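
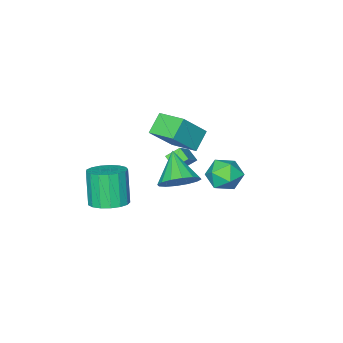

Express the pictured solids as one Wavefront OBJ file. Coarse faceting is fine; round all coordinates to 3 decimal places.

v -1.986 -2.735 -1.641
v -2.672 -2.357 -1.104
v -1.956 -2.022 -2.103
v -2.642 -1.645 -1.565
v -0.798 -2.095 -0.575
v -1.484 -1.718 -0.037
v -0.768 -1.383 -1.036
v -1.454 -1.005 -0.499
v -1.19 -2.002 0.199
v -2.182 -2.314 1.091
v -1.419 -0.359 0.519
v -2.411 -0.671 1.411
v 0.291 -2.109 1.809
v -0.701 -2.421 2.701
v 0.062 -0.466 2.129
v -0.93 -0.778 3.021
v 3.395 3.842 3.016
v 4.17 4.11 3.719
v 2.725 2.558 4.244
v 3.742 4.449 3.839
v 3.221 4.625 3.739
v 2.747 4.592 3.445
v 2.446 4.357 3.036
v 2.4 3.985 2.621
v 2.621 3.574 2.312
v 3.049 3.236 2.192
v 3.57 3.059 2.292
v 4.044 3.093 2.586
v 4.345 3.327 2.996
v 4.391 3.7 3.41
v -2.329 1.591 -1.831
v -1.392 1.071 -1.569
v -3.188 0.689 -0.551
v -2.251 0.169 -0.289
v -2.361 1.247 -0.079
v -1.83 1.804 -0.87
v -2.75 -0.044 -1.25
v -2.219 0.513 -2.041
v -1.652 0.06 -1.21
v -1.411 0.858 -0.486
v -3.169 0.902 -1.634
v -2.928 1.7 -0.91
v 2.956 -2.169 -2.445
v 3.604 -3.033 -2.591
v 3.173 -3.695 -0.581
v 2.524 -2.831 -0.435
v 3.924 -2.667 -2.401
v 3.493 -3.329 -0.391
v 4.022 -2.187 -2.222
v 3.591 -2.849 -0.212
v 3.876 -1.703 -2.094
v 3.445 -2.365 -0.084
v 3.519 -1.325 -2.046
v 3.088 -1.988 -0.036
v 3.033 -1.141 -2.09
v 2.602 -1.804 -0.08
v 2.529 -1.192 -2.215
v 2.098 -1.855 -0.205
v 2.123 -1.467 -2.393
v 1.692 -2.13 -0.382
v 1.908 -1.903 -2.582
v 1.476 -2.565 -0.572
v 1.932 -2.399 -2.741
v 1.501 -3.062 -0.731
v 2.191 -2.843 -2.831
v 1.76 -3.506 -0.821
v 2.626 -3.132 -2.833
v 2.194 -3.795 -0.823
v 3.135 -3.201 -2.747
v 2.704 -3.863 -0.736
f 2 4 1
f 5 2 1
f 1 4 3
f 3 5 1
f 2 8 4
f 6 2 5
f 6 8 2
f 4 8 3
f 7 5 3
f 3 8 7
f 7 6 5
f 8 6 7
f 10 12 9
f 13 10 9
f 9 12 11
f 11 13 9
f 10 16 12
f 14 10 13
f 14 16 10
f 12 16 11
f 15 13 11
f 11 16 15
f 15 14 13
f 16 14 15
f 18 17 20
f 18 20 19
f 20 17 21
f 20 21 19
f 21 17 22
f 21 22 19
f 22 17 23
f 22 23 19
f 23 17 24
f 23 24 19
f 24 17 25
f 24 25 19
f 25 17 26
f 25 26 19
f 26 17 27
f 26 27 19
f 27 17 28
f 27 28 19
f 28 17 29
f 28 29 19
f 29 17 30
f 29 30 19
f 30 17 18
f 30 18 19
f 31 42 36
f 31 36 32
f 31 32 38
f 31 38 41
f 31 41 42
f 32 36 40
f 36 42 35
f 42 41 33
f 41 38 37
f 38 32 39
f 34 40 35
f 34 35 33
f 34 33 37
f 34 37 39
f 34 39 40
f 35 40 36
f 33 35 42
f 37 33 41
f 39 37 38
f 40 39 32
f 44 43 47
f 44 47 45
f 45 47 48
f 45 48 46
f 47 43 49
f 47 49 48
f 48 49 50
f 48 50 46
f 49 43 51
f 49 51 50
f 50 51 52
f 50 52 46
f 51 43 53
f 51 53 52
f 52 53 54
f 52 54 46
f 53 43 55
f 53 55 54
f 54 55 56
f 54 56 46
f 55 43 57
f 55 57 56
f 56 57 58
f 56 58 46
f 57 43 59
f 57 59 58
f 58 59 60
f 58 60 46
f 59 43 61
f 59 61 60
f 60 61 62
f 60 62 46
f 61 43 63
f 61 63 62
f 62 63 64
f 62 64 46
f 63 43 65
f 63 65 64
f 64 65 66
f 64 66 46
f 65 43 67
f 65 67 66
f 66 67 68
f 66 68 46
f 67 43 69
f 67 69 68
f 68 69 70
f 68 70 46
f 69 43 44
f 69 44 70
f 70 44 45
f 70 45 46



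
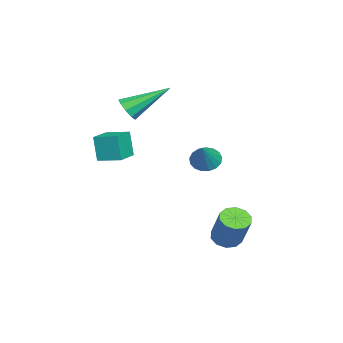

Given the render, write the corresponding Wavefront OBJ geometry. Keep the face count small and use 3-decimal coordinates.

v 2.893 2.127 -1.72
v 3.457 2.183 -2.017
v 4.152 2.608 -0.616
v 3.587 2.553 -0.32
v 3.275 2.534 -2.033
v 3.97 2.959 -0.633
v 2.948 2.73 -1.93
v 3.642 3.155 -0.53
v 2.599 2.695 -1.747
v 3.293 3.12 -0.346
v 2.362 2.444 -1.553
v 3.057 2.869 -0.153
v 2.328 2.072 -1.424
v 3.023 2.497 -0.023
v 2.51 1.721 -1.407
v 3.205 2.146 -0.007
v 2.838 1.525 -1.51
v 3.532 1.95 -0.11
v 3.187 1.56 -1.694
v 3.881 1.985 -0.293
v 3.423 1.811 -1.887
v 4.118 2.236 -0.487
v -1.535 -2.539 2.987
v -1.314 -2.169 2.529
v -2.045 -0.841 4.113
v -1.732 -2.251 2.463
v -2.058 -2.468 2.643
v -2.139 -2.718 2.984
v -1.938 -2.885 3.327
v -1.548 -2.89 3.511
v -1.153 -2.731 3.45
v -0.936 -2.482 3.173
v -0.999 -2.26 2.809
v -1.438 0.698 0.425
v -0.972 0.911 -0.006
v -0.422 0.682 1.515
v -1.095 1.181 0.113
v -1.297 1.342 0.303
v -1.532 1.354 0.522
v -1.745 1.216 0.718
v -1.887 0.96 0.848
v -1.927 0.643 0.88
v -1.855 0.339 0.808
v -1.687 0.117 0.649
v -1.462 0.028 0.438
v -1.232 0.093 0.224
v -1.049 0.296 0.057
v -0.955 0.591 -0.027
v 0.226 -2.909 1.127
v -0.008 -3.102 2.299
v 0.495 -1.907 1.346
v 0.26 -2.1 2.517
v 1.26 -3.22 1.283
v 1.025 -3.413 2.454
v 1.528 -2.218 1.501
v 1.294 -2.411 2.673
f 2 1 5
f 2 5 3
f 3 5 6
f 3 6 4
f 5 1 7
f 5 7 6
f 6 7 8
f 6 8 4
f 7 1 9
f 7 9 8
f 8 9 10
f 8 10 4
f 9 1 11
f 9 11 10
f 10 11 12
f 10 12 4
f 11 1 13
f 11 13 12
f 12 13 14
f 12 14 4
f 13 1 15
f 13 15 14
f 14 15 16
f 14 16 4
f 15 1 17
f 15 17 16
f 16 17 18
f 16 18 4
f 17 1 19
f 17 19 18
f 18 19 20
f 18 20 4
f 19 1 21
f 19 21 20
f 20 21 22
f 20 22 4
f 21 1 2
f 21 2 22
f 22 2 3
f 22 3 4
f 24 23 26
f 24 26 25
f 26 23 27
f 26 27 25
f 27 23 28
f 27 28 25
f 28 23 29
f 28 29 25
f 29 23 30
f 29 30 25
f 30 23 31
f 30 31 25
f 31 23 32
f 31 32 25
f 32 23 33
f 32 33 25
f 33 23 24
f 33 24 25
f 35 34 37
f 35 37 36
f 37 34 38
f 37 38 36
f 38 34 39
f 38 39 36
f 39 34 40
f 39 40 36
f 40 34 41
f 40 41 36
f 41 34 42
f 41 42 36
f 42 34 43
f 42 43 36
f 43 34 44
f 43 44 36
f 44 34 45
f 44 45 36
f 45 34 46
f 45 46 36
f 46 34 47
f 46 47 36
f 47 34 48
f 47 48 36
f 48 34 35
f 48 35 36
f 50 52 49
f 53 50 49
f 49 52 51
f 51 53 49
f 50 56 52
f 54 50 53
f 54 56 50
f 52 56 51
f 55 53 51
f 51 56 55
f 55 54 53
f 56 54 55



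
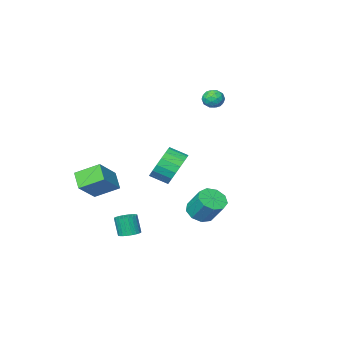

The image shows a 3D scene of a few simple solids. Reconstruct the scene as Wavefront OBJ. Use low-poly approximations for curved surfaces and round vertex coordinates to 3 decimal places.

v 3.077 1.327 -3.425
v 3.617 1.58 -3.36
v 3.642 1.247 -2.27
v 3.103 0.993 -2.335
v 3.476 1.758 -3.302
v 3.501 1.424 -2.212
v 3.274 1.87 -3.263
v 3.299 1.536 -2.173
v 3.043 1.899 -3.249
v 3.068 1.566 -2.159
v 2.816 1.842 -3.261
v 2.841 1.508 -2.171
v 2.629 1.705 -3.299
v 2.654 1.372 -2.209
v 2.511 1.512 -3.355
v 2.536 1.178 -2.266
v 2.479 1.29 -3.423
v 2.504 0.956 -2.333
v 2.538 1.073 -3.49
v 2.563 0.74 -2.4
v 2.679 0.896 -3.548
v 2.704 0.562 -2.458
v 2.881 0.784 -3.587
v 2.906 0.45 -2.497
v 3.112 0.754 -3.601
v 3.137 0.421 -2.511
v 3.339 0.812 -3.589
v 3.364 0.478 -2.499
v 3.526 0.948 -3.551
v 3.551 0.615 -2.461
v 3.644 1.142 -3.494
v 3.669 0.808 -2.405
v 3.676 1.364 -3.427
v 3.701 1.03 -2.337
v 0.232 3.452 -1.744
v 0.7 2.957 -1.307
v 0.576 3.872 -0.138
v 0.108 4.368 -0.576
v 1.013 3.332 -1.567
v 0.889 4.248 -0.399
v 0.961 3.763 -1.911
v 0.837 4.679 -0.742
v 0.568 4.049 -2.177
v 0.444 4.965 -1.008
v 0.017 4.056 -2.24
v -0.107 4.971 -1.071
v -0.433 3.78 -2.071
v -0.557 4.696 -0.903
v -0.572 3.35 -1.75
v -0.695 4.266 -0.581
v -0.335 2.969 -1.426
v -0.458 3.885 -0.257
v 0.168 2.813 -1.251
v 0.044 3.729 -0.082
v -4.165 -0.911 3.972
v -3.823 -0.778 3.433
v -3.297 -1.302 4.427
v -2.955 -1.169 3.888
v -3.177 -0.683 4.262
v -3.713 -0.441 3.981
v -3.407 -1.639 3.879
v -3.943 -1.397 3.598
v -3.354 -1.228 3.376
v -3.212 -0.637 3.613
v -3.908 -1.443 4.247
v -3.766 -0.852 4.484
v -4.07 -0.81 3.662
v -3.05 -1.27 4.198
v -3.181 -0.984 4.417
v -2.979 -0.906 4.101
v -4.006 -0.613 3.984
v -3.805 -0.534 3.668
v -3.425 -0.478 4.155
v -3.315 -1.546 4.192
v -3.114 -1.467 3.876
v -4.141 -1.174 3.759
v -3.939 -1.096 3.443
v -3.695 -1.602 3.705
v -3.593 -0.996 3.312
v -3.083 -1.226 3.58
v -3.349 -1.502 3.575
v -3.664 -1.36 3.409
v -3.51 -0.649 3.451
v -3 -0.879 3.719
v -3.13 -0.593 3.938
v -3.446 -0.451 3.773
v -3.234 -0.913 3.418
v -4.12 -1.201 4.141
v -3.61 -1.431 4.409
v -3.674 -1.629 4.087
v -3.99 -1.487 3.922
v -4.037 -0.854 4.28
v -3.527 -1.084 4.548
v -3.456 -0.72 4.451
v -3.771 -0.578 4.285
v -3.886 -1.167 4.442
v 1.831 -2.076 -0.639
v 3.088 -1.532 0.466
v 2.09 -1.206 -1.361
v 3.347 -0.662 -0.256
v 2.833 -2.958 -1.344
v 4.09 -2.414 -0.239
v 3.092 -2.088 -2.066
v 4.349 -1.544 -0.961
v -0.915 -0.337 -0.4
v -0.285 -0.332 -1.289
v 0.426 -1.038 -0.789
v -0.205 -1.043 0.1
v -0.105 0.035 -1.027
v 0.606 -0.672 -0.527
v -0.086 0.328 -0.641
v 0.625 -0.379 -0.141
v -0.231 0.489 -0.207
v 0.48 -0.217 0.293
v -0.511 0.487 0.189
v 0.2 -0.22 0.689
v -0.872 0.321 0.468
v -0.161 -0.385 0.968
v -1.241 0.026 0.575
v -0.53 -0.681 1.075
v -1.546 -0.342 0.489
v -0.835 -1.048 0.989
v -1.726 -0.708 0.227
v -1.015 -1.415 0.727
v -1.745 -1.001 -0.159
v -1.034 -1.708 0.341
v -1.6 -1.163 -0.593
v -0.889 -1.869 -0.093
v -1.32 -1.16 -0.989
v -0.609 -1.867 -0.489
v -0.959 -0.995 -1.268
v -0.248 -1.701 -0.768
v -0.59 -0.699 -1.375
v 0.121 -1.406 -0.875
f 2 1 5
f 2 5 3
f 3 5 6
f 3 6 4
f 5 1 7
f 5 7 6
f 6 7 8
f 6 8 4
f 7 1 9
f 7 9 8
f 8 9 10
f 8 10 4
f 9 1 11
f 9 11 10
f 10 11 12
f 10 12 4
f 11 1 13
f 11 13 12
f 12 13 14
f 12 14 4
f 13 1 15
f 13 15 14
f 14 15 16
f 14 16 4
f 15 1 17
f 15 17 16
f 16 17 18
f 16 18 4
f 17 1 19
f 17 19 18
f 18 19 20
f 18 20 4
f 19 1 21
f 19 21 20
f 20 21 22
f 20 22 4
f 21 1 23
f 21 23 22
f 22 23 24
f 22 24 4
f 23 1 25
f 23 25 24
f 24 25 26
f 24 26 4
f 25 1 27
f 25 27 26
f 26 27 28
f 26 28 4
f 27 1 29
f 27 29 28
f 28 29 30
f 28 30 4
f 29 1 31
f 29 31 30
f 30 31 32
f 30 32 4
f 31 1 33
f 31 33 32
f 32 33 34
f 32 34 4
f 33 1 2
f 33 2 34
f 34 2 3
f 34 3 4
f 36 35 39
f 36 39 37
f 37 39 40
f 37 40 38
f 39 35 41
f 39 41 40
f 40 41 42
f 40 42 38
f 41 35 43
f 41 43 42
f 42 43 44
f 42 44 38
f 43 35 45
f 43 45 44
f 44 45 46
f 44 46 38
f 45 35 47
f 45 47 46
f 46 47 48
f 46 48 38
f 47 35 49
f 47 49 48
f 48 49 50
f 48 50 38
f 49 35 51
f 49 51 50
f 50 51 52
f 50 52 38
f 51 35 53
f 51 53 52
f 52 53 54
f 52 54 38
f 53 35 36
f 53 36 54
f 54 36 37
f 54 37 38
f 55 92 71
f 92 66 95
f 71 95 60
f 92 95 71
f 55 71 67
f 71 60 72
f 67 72 56
f 71 72 67
f 55 67 76
f 67 56 77
f 76 77 62
f 67 77 76
f 55 76 88
f 76 62 91
f 88 91 65
f 76 91 88
f 55 88 92
f 88 65 96
f 92 96 66
f 88 96 92
f 56 72 83
f 72 60 86
f 83 86 64
f 72 86 83
f 60 95 73
f 95 66 94
f 73 94 59
f 95 94 73
f 66 96 93
f 96 65 89
f 93 89 57
f 96 89 93
f 65 91 90
f 91 62 78
f 90 78 61
f 91 78 90
f 62 77 82
f 77 56 79
f 82 79 63
f 77 79 82
f 58 84 70
f 84 64 85
f 70 85 59
f 84 85 70
f 58 70 68
f 70 59 69
f 68 69 57
f 70 69 68
f 58 68 75
f 68 57 74
f 75 74 61
f 68 74 75
f 58 75 80
f 75 61 81
f 80 81 63
f 75 81 80
f 58 80 84
f 80 63 87
f 84 87 64
f 80 87 84
f 59 85 73
f 85 64 86
f 73 86 60
f 85 86 73
f 57 69 93
f 69 59 94
f 93 94 66
f 69 94 93
f 61 74 90
f 74 57 89
f 90 89 65
f 74 89 90
f 63 81 82
f 81 61 78
f 82 78 62
f 81 78 82
f 64 87 83
f 87 63 79
f 83 79 56
f 87 79 83
f 98 100 97
f 101 98 97
f 97 100 99
f 99 101 97
f 98 104 100
f 102 98 101
f 102 104 98
f 100 104 99
f 103 101 99
f 99 104 103
f 103 102 101
f 104 102 103
f 106 105 109
f 106 109 107
f 107 109 110
f 107 110 108
f 109 105 111
f 109 111 110
f 110 111 112
f 110 112 108
f 111 105 113
f 111 113 112
f 112 113 114
f 112 114 108
f 113 105 115
f 113 115 114
f 114 115 116
f 114 116 108
f 115 105 117
f 115 117 116
f 116 117 118
f 116 118 108
f 117 105 119
f 117 119 118
f 118 119 120
f 118 120 108
f 119 105 121
f 119 121 120
f 120 121 122
f 120 122 108
f 121 105 123
f 121 123 122
f 122 123 124
f 122 124 108
f 123 105 125
f 123 125 124
f 124 125 126
f 124 126 108
f 125 105 127
f 125 127 126
f 126 127 128
f 126 128 108
f 127 105 129
f 127 129 128
f 128 129 130
f 128 130 108
f 129 105 131
f 129 131 130
f 130 131 132
f 130 132 108
f 131 105 133
f 131 133 132
f 132 133 134
f 132 134 108
f 133 105 106
f 133 106 134
f 134 106 107
f 134 107 108



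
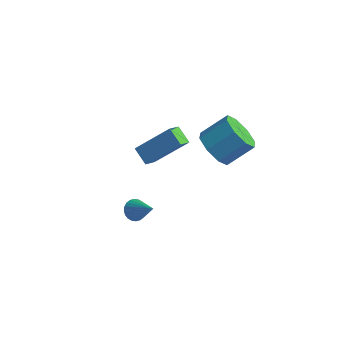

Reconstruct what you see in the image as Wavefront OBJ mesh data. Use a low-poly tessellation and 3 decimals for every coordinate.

v 0.44 -2.454 -3.642
v 0.843 -2.187 -3.98
v 1.6 -2.806 -2.538
v 0.771 -2.012 -3.849
v 0.649 -1.904 -3.687
v 0.495 -1.88 -3.517
v 0.332 -1.944 -3.367
v 0.186 -2.085 -3.259
v 0.079 -2.283 -3.209
v 0.027 -2.506 -3.225
v 0.037 -2.722 -3.304
v 0.109 -2.897 -3.436
v 0.231 -3.004 -3.598
v 0.385 -3.028 -3.768
v 0.548 -2.965 -3.918
v 0.694 -2.824 -4.026
v 0.801 -2.626 -4.076
v 0.854 -2.403 -4.06
v 1.579 3.039 -3.38
v 2.49 2.681 -3.884
v 3.432 3.644 -2.863
v 2.521 4.001 -2.36
v 2.173 3.373 -4.244
v 3.115 4.336 -3.223
v 1.508 3.869 -4.098
v 2.45 4.832 -3.077
v 0.885 3.879 -3.532
v 1.827 4.841 -2.511
v 0.668 3.396 -2.877
v 1.61 4.359 -1.856
v 0.985 2.704 -2.517
v 1.927 3.667 -1.496
v 1.65 2.208 -2.663
v 2.592 3.171 -1.642
v 2.273 2.199 -3.229
v 3.215 3.161 -2.208
v -1.997 1.724 -3.963
v -0.62 2.69 -2.545
v -1.983 2.568 -4.552
v -0.606 3.534 -3.134
v -1.194 1.346 -4.486
v 0.183 2.312 -3.068
v -1.18 2.19 -5.075
v 0.197 3.156 -3.657
f 2 1 4
f 2 4 3
f 4 1 5
f 4 5 3
f 5 1 6
f 5 6 3
f 6 1 7
f 6 7 3
f 7 1 8
f 7 8 3
f 8 1 9
f 8 9 3
f 9 1 10
f 9 10 3
f 10 1 11
f 10 11 3
f 11 1 12
f 11 12 3
f 12 1 13
f 12 13 3
f 13 1 14
f 13 14 3
f 14 1 15
f 14 15 3
f 15 1 16
f 15 16 3
f 16 1 17
f 16 17 3
f 17 1 18
f 17 18 3
f 18 1 2
f 18 2 3
f 20 19 23
f 20 23 21
f 21 23 24
f 21 24 22
f 23 19 25
f 23 25 24
f 24 25 26
f 24 26 22
f 25 19 27
f 25 27 26
f 26 27 28
f 26 28 22
f 27 19 29
f 27 29 28
f 28 29 30
f 28 30 22
f 29 19 31
f 29 31 30
f 30 31 32
f 30 32 22
f 31 19 33
f 31 33 32
f 32 33 34
f 32 34 22
f 33 19 35
f 33 35 34
f 34 35 36
f 34 36 22
f 35 19 20
f 35 20 36
f 36 20 21
f 36 21 22
f 38 40 37
f 41 38 37
f 37 40 39
f 39 41 37
f 38 44 40
f 42 38 41
f 42 44 38
f 40 44 39
f 43 41 39
f 39 44 43
f 43 42 41
f 44 42 43



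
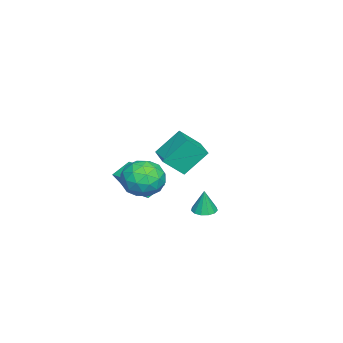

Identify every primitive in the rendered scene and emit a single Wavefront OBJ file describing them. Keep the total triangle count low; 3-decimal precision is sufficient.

v 0.759 -3.914 -0.393
v 1.156 -4.603 0.843
v 2.04 -2.493 -0.013
v 2.437 -3.182 1.224
v 1.583 -4.498 -0.984
v 1.98 -5.187 0.253
v 2.864 -3.077 -0.603
v 3.261 -3.766 0.633
v 3.499 -0.102 -0.632
v 4.126 -0.085 -0.691
v 3.621 -0.078 0.672
v 4.016 0.253 -0.687
v 3.742 0.478 -0.666
v 3.391 0.519 -0.634
v 3.074 0.362 -0.601
v 2.892 0.058 -0.578
v 2.903 -0.296 -0.572
v 3.102 -0.59 -0.586
v 3.428 -0.728 -0.614
v 3.776 -0.668 -0.647
v 4.036 -0.428 -0.676
v -3.332 -2.283 0.413
v -2.784 -3.245 1.44
v -1.985 -1.477 0.45
v -1.437 -2.44 1.476
v -2.663 -3.34 -0.936
v -2.115 -4.303 0.09
v -1.316 -2.535 -0.9
v -0.768 -3.497 0.127
v 2.79 -2.507 0.908
v 3.817 -2.176 0.462
v 3.643 -3.924 1.818
v 4.67 -3.593 1.372
v 4.135 -2.925 2.166
v 3.608 -2.049 1.603
v 3.852 -4.051 0.677
v 3.325 -3.175 0.114
v 4.473 -3.13 0.319
v 4.648 -2.434 1.239
v 2.812 -3.666 1.041
v 2.987 -2.97 1.961
v 3.229 -2.217 0.605
v 4.231 -3.883 1.675
v 3.917 -3.49 2.142
v 4.52 -3.296 1.88
v 3.106 -2.142 1.276
v 3.709 -1.947 1.013
v 3.896 -2.388 2.015
v 3.751 -4.153 1.267
v 4.354 -3.958 1.004
v 2.94 -2.804 0.4
v 3.543 -2.61 0.138
v 3.564 -3.712 0.265
v 4.218 -2.583 0.259
v 4.719 -3.417 0.794
v 4.238 -3.686 0.385
v 3.929 -3.171 0.055
v 4.321 -2.174 0.8
v 4.822 -3.007 1.335
v 4.508 -2.614 1.801
v 4.198 -2.099 1.47
v 4.706 -2.735 0.716
v 2.638 -3.093 0.945
v 3.139 -3.926 1.48
v 3.262 -4.001 0.81
v 2.952 -3.486 0.479
v 2.741 -2.683 1.486
v 3.242 -3.517 2.021
v 3.531 -2.929 2.225
v 3.222 -2.414 1.895
v 2.754 -3.365 1.564
f 2 4 1
f 5 2 1
f 1 4 3
f 3 5 1
f 2 8 4
f 6 2 5
f 6 8 2
f 4 8 3
f 7 5 3
f 3 8 7
f 7 6 5
f 8 6 7
f 10 9 12
f 10 12 11
f 12 9 13
f 12 13 11
f 13 9 14
f 13 14 11
f 14 9 15
f 14 15 11
f 15 9 16
f 15 16 11
f 16 9 17
f 16 17 11
f 17 9 18
f 17 18 11
f 18 9 19
f 18 19 11
f 19 9 20
f 19 20 11
f 20 9 21
f 20 21 11
f 21 9 10
f 21 10 11
f 23 25 22
f 26 23 22
f 22 25 24
f 24 26 22
f 23 29 25
f 27 23 26
f 27 29 23
f 25 29 24
f 28 26 24
f 24 29 28
f 28 27 26
f 29 27 28
f 30 67 46
f 67 41 70
f 46 70 35
f 67 70 46
f 30 46 42
f 46 35 47
f 42 47 31
f 46 47 42
f 30 42 51
f 42 31 52
f 51 52 37
f 42 52 51
f 30 51 63
f 51 37 66
f 63 66 40
f 51 66 63
f 30 63 67
f 63 40 71
f 67 71 41
f 63 71 67
f 31 47 58
f 47 35 61
f 58 61 39
f 47 61 58
f 35 70 48
f 70 41 69
f 48 69 34
f 70 69 48
f 41 71 68
f 71 40 64
f 68 64 32
f 71 64 68
f 40 66 65
f 66 37 53
f 65 53 36
f 66 53 65
f 37 52 57
f 52 31 54
f 57 54 38
f 52 54 57
f 33 59 45
f 59 39 60
f 45 60 34
f 59 60 45
f 33 45 43
f 45 34 44
f 43 44 32
f 45 44 43
f 33 43 50
f 43 32 49
f 50 49 36
f 43 49 50
f 33 50 55
f 50 36 56
f 55 56 38
f 50 56 55
f 33 55 59
f 55 38 62
f 59 62 39
f 55 62 59
f 34 60 48
f 60 39 61
f 48 61 35
f 60 61 48
f 32 44 68
f 44 34 69
f 68 69 41
f 44 69 68
f 36 49 65
f 49 32 64
f 65 64 40
f 49 64 65
f 38 56 57
f 56 36 53
f 57 53 37
f 56 53 57
f 39 62 58
f 62 38 54
f 58 54 31
f 62 54 58



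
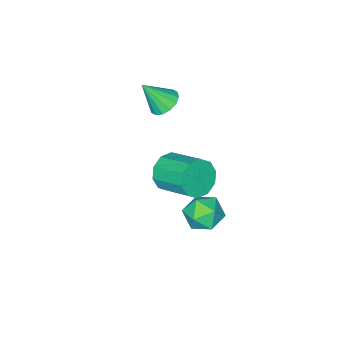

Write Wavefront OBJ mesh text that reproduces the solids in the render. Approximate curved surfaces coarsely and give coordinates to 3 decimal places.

v 0.417 1.234 3.067
v 1.115 0.958 3.712
v 1.081 2.709 4.499
v 0.383 2.986 3.853
v 1.394 1.186 3.217
v 1.36 2.937 4.004
v 1.3 1.432 2.665
v 1.266 3.183 3.452
v 0.869 1.603 2.266
v 0.835 3.354 3.053
v 0.265 1.633 2.173
v 0.231 3.384 2.96
v -0.281 1.511 2.421
v -0.315 3.262 3.208
v -0.56 1.283 2.916
v -0.594 3.034 3.703
v -0.466 1.037 3.468
v -0.5 2.788 4.255
v -0.035 0.866 3.867
v -0.069 2.617 4.654
v 0.569 0.836 3.96
v 0.535 2.587 4.747
v -1.802 1.828 -1.144
v -0.922 1.355 -1.473
v -2.718 0.865 -2.207
v -1.838 0.392 -2.536
v -2.191 0.224 -1.56
v -1.625 0.819 -0.903
v -2.015 1.401 -2.777
v -1.449 1.996 -2.12
v -1.054 1.091 -2.483
v -1.163 0.364 -1.731
v -2.477 1.856 -1.949
v -2.586 1.129 -1.197
v -3.437 -3.136 2.368
v -2.821 -2.587 2.279
v -2.643 -3.804 3.752
v -3.106 -2.394 2.536
v -3.48 -2.399 2.748
v -3.842 -2.602 2.858
v -4.096 -2.948 2.837
v -4.173 -3.345 2.69
v -4.053 -3.685 2.457
v -3.768 -3.878 2.2
v -3.395 -3.872 1.988
v -3.032 -3.669 1.878
v -2.779 -3.323 1.899
v -2.701 -2.927 2.046
f 2 1 5
f 2 5 3
f 3 5 6
f 3 6 4
f 5 1 7
f 5 7 6
f 6 7 8
f 6 8 4
f 7 1 9
f 7 9 8
f 8 9 10
f 8 10 4
f 9 1 11
f 9 11 10
f 10 11 12
f 10 12 4
f 11 1 13
f 11 13 12
f 12 13 14
f 12 14 4
f 13 1 15
f 13 15 14
f 14 15 16
f 14 16 4
f 15 1 17
f 15 17 16
f 16 17 18
f 16 18 4
f 17 1 19
f 17 19 18
f 18 19 20
f 18 20 4
f 19 1 21
f 19 21 20
f 20 21 22
f 20 22 4
f 21 1 2
f 21 2 22
f 22 2 3
f 22 3 4
f 23 34 28
f 23 28 24
f 23 24 30
f 23 30 33
f 23 33 34
f 24 28 32
f 28 34 27
f 34 33 25
f 33 30 29
f 30 24 31
f 26 32 27
f 26 27 25
f 26 25 29
f 26 29 31
f 26 31 32
f 27 32 28
f 25 27 34
f 29 25 33
f 31 29 30
f 32 31 24
f 36 35 38
f 36 38 37
f 38 35 39
f 38 39 37
f 39 35 40
f 39 40 37
f 40 35 41
f 40 41 37
f 41 35 42
f 41 42 37
f 42 35 43
f 42 43 37
f 43 35 44
f 43 44 37
f 44 35 45
f 44 45 37
f 45 35 46
f 45 46 37
f 46 35 47
f 46 47 37
f 47 35 48
f 47 48 37
f 48 35 36
f 48 36 37



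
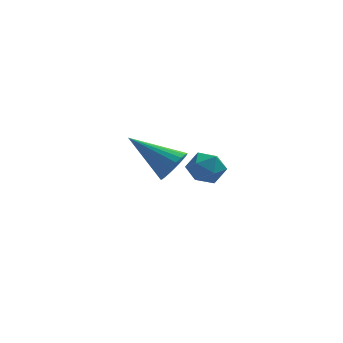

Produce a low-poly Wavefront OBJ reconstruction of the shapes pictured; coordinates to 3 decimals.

v 1.487 -2.006 2.243
v 1.874 -1.814 2.731
v 2.326 -2.386 1.729
v 2.713 -2.194 2.217
v 2.292 -2.684 2.308
v 1.774 -2.449 2.625
v 2.426 -1.751 1.835
v 1.908 -1.516 2.152
v 2.454 -1.656 2.479
v 2.371 -2.233 2.771
v 1.829 -1.967 1.689
v 1.746 -2.544 1.981
v 1.356 1.704 0.26
v 1.704 1.629 0.839
v -0.076 2.456 1.22
v 1.784 1.887 0.756
v 1.79 2.113 0.587
v 1.72 2.269 0.362
v 1.588 2.327 0.119
v 1.416 2.278 -0.1
v 1.233 2.129 -0.256
v 1.071 1.907 -0.323
v 0.959 1.65 -0.289
v 0.915 1.402 -0.16
v 0.948 1.206 0.041
v 1.051 1.097 0.281
v 1.206 1.092 0.517
v 1.388 1.194 0.708
v 1.564 1.383 0.823
f 1 12 6
f 1 6 2
f 1 2 8
f 1 8 11
f 1 11 12
f 2 6 10
f 6 12 5
f 12 11 3
f 11 8 7
f 8 2 9
f 4 10 5
f 4 5 3
f 4 3 7
f 4 7 9
f 4 9 10
f 5 10 6
f 3 5 12
f 7 3 11
f 9 7 8
f 10 9 2
f 14 13 16
f 14 16 15
f 16 13 17
f 16 17 15
f 17 13 18
f 17 18 15
f 18 13 19
f 18 19 15
f 19 13 20
f 19 20 15
f 20 13 21
f 20 21 15
f 21 13 22
f 21 22 15
f 22 13 23
f 22 23 15
f 23 13 24
f 23 24 15
f 24 13 25
f 24 25 15
f 25 13 26
f 25 26 15
f 26 13 27
f 26 27 15
f 27 13 28
f 27 28 15
f 28 13 29
f 28 29 15
f 29 13 14
f 29 14 15



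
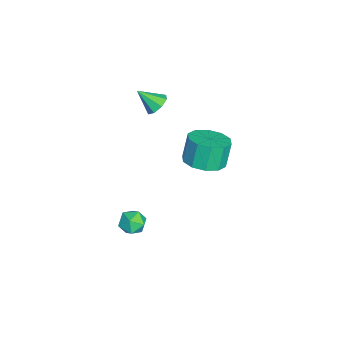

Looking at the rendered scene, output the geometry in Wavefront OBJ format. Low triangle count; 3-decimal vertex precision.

v 0.689 2.773 2.443
v 1.726 2.895 2.753
v 1.289 3.129 4.126
v 0.251 3.007 3.817
v 1.49 3.5 2.575
v 1.053 3.734 3.948
v 0.947 3.828 2.346
v 0.51 4.061 3.72
v 0.306 3.752 2.155
v -0.131 3.986 3.528
v -0.19 3.303 2.074
v -0.627 3.536 3.447
v -0.349 2.651 2.134
v -0.786 2.885 3.507
v -0.113 2.046 2.312
v -0.55 2.28 3.685
v 0.43 1.719 2.54
v -0.007 1.952 3.914
v 1.071 1.794 2.732
v 0.634 2.028 4.105
v 1.567 2.244 2.813
v 1.13 2.477 4.186
v 0.322 -0.299 -3.98
v 0.854 -0.762 -3.583
v -0.654 -0.818 -3.277
v -0.122 -1.281 -2.88
v -0.128 -0.48 -2.763
v 0.475 -0.159 -3.197
v -0.275 -1.421 -3.663
v 0.328 -1.1 -4.097
v 0.485 -1.455 -3.387
v 0.576 -0.874 -2.831
v -0.376 -0.706 -4.029
v -0.285 -0.125 -3.473
v -3.335 0.213 2.95
v -2.622 0.116 2.944
v -3.465 -0.793 3.87
v -2.782 0.483 3.323
v -3.266 0.692 3.483
v -3.791 0.62 3.331
v -4.049 0.31 2.956
v -3.889 -0.057 2.577
v -3.405 -0.266 2.417
v -2.88 -0.194 2.569
f 2 1 5
f 2 5 3
f 3 5 6
f 3 6 4
f 5 1 7
f 5 7 6
f 6 7 8
f 6 8 4
f 7 1 9
f 7 9 8
f 8 9 10
f 8 10 4
f 9 1 11
f 9 11 10
f 10 11 12
f 10 12 4
f 11 1 13
f 11 13 12
f 12 13 14
f 12 14 4
f 13 1 15
f 13 15 14
f 14 15 16
f 14 16 4
f 15 1 17
f 15 17 16
f 16 17 18
f 16 18 4
f 17 1 19
f 17 19 18
f 18 19 20
f 18 20 4
f 19 1 21
f 19 21 20
f 20 21 22
f 20 22 4
f 21 1 2
f 21 2 22
f 22 2 3
f 22 3 4
f 23 34 28
f 23 28 24
f 23 24 30
f 23 30 33
f 23 33 34
f 24 28 32
f 28 34 27
f 34 33 25
f 33 30 29
f 30 24 31
f 26 32 27
f 26 27 25
f 26 25 29
f 26 29 31
f 26 31 32
f 27 32 28
f 25 27 34
f 29 25 33
f 31 29 30
f 32 31 24
f 36 35 38
f 36 38 37
f 38 35 39
f 38 39 37
f 39 35 40
f 39 40 37
f 40 35 41
f 40 41 37
f 41 35 42
f 41 42 37
f 42 35 43
f 42 43 37
f 43 35 44
f 43 44 37
f 44 35 36
f 44 36 37



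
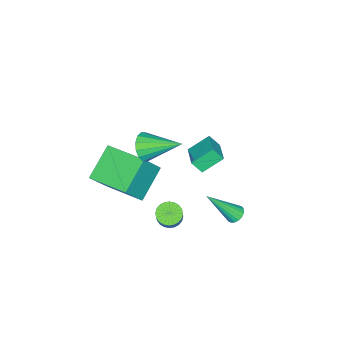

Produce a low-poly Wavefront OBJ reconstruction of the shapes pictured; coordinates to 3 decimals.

v -0.141 -2.214 -0.993
v 0.919 -2.504 0.581
v 0.113 -0.041 -0.764
v 1.173 -0.33 0.81
v 1.527 -2.29 -2.13
v 2.587 -2.579 -0.556
v 1.781 -0.116 -1.901
v 2.841 -0.406 -0.327
v 2.956 2.043 -0.79
v 3.264 2.469 -1.136
v 4.373 3.063 0.583
v 4.064 2.637 0.93
v 3.072 2.601 -1.058
v 4.181 3.195 0.662
v 2.862 2.648 -0.938
v 3.971 3.242 0.781
v 2.667 2.603 -0.797
v 3.775 3.197 0.922
v 2.515 2.473 -0.654
v 3.624 3.066 1.065
v 2.431 2.277 -0.532
v 3.539 2.87 1.188
v 2.426 2.045 -0.449
v 3.535 2.639 1.27
v 2.502 1.814 -0.418
v 3.611 2.407 1.301
v 2.647 1.617 -0.443
v 3.756 2.211 1.276
v 2.839 1.485 -0.522
v 3.948 2.079 1.198
v 3.049 1.438 -0.641
v 4.158 2.032 1.078
v 3.245 1.483 -0.782
v 4.353 2.077 0.937
v 3.396 1.614 -0.925
v 4.505 2.207 0.794
v 3.481 1.81 -1.048
v 4.589 2.403 0.672
v 3.485 2.041 -1.13
v 4.594 2.635 0.589
v 3.409 2.273 -1.161
v 4.518 2.866 0.558
v 1.476 -0.145 2.238
v 1.915 -0.36 2.897
v 1.104 1.685 3.082
v 2.195 -0.181 2.632
v 2.282 0.008 2.262
v 2.153 0.155 1.885
v 1.843 0.222 1.603
v 1.435 0.19 1.491
v 1.038 0.069 1.58
v 0.758 -0.11 1.844
v 0.671 -0.298 2.215
v 0.8 -0.446 2.591
v 1.11 -0.513 2.873
v 1.518 -0.481 2.985
v -3.387 1.35 -1.476
v -3.218 0.833 -0.81
v -2.278 2.151 -1.136
v -2.109 1.635 -0.469
v -2.591 0.585 -2.271
v -2.422 0.069 -1.604
v -1.482 1.387 -1.93
v -1.313 0.87 -1.264
v 0.596 4.304 -1.76
v 0.829 3.98 -2.094
v 1.404 3.156 -0.08
v 0.989 4.143 -2.06
v 1.072 4.338 -1.966
v 1.061 4.526 -1.832
v 0.957 4.67 -1.684
v 0.782 4.742 -1.551
v 0.57 4.727 -1.459
v 0.363 4.628 -1.427
v 0.202 4.465 -1.461
v 0.12 4.27 -1.554
v 0.131 4.082 -1.688
v 0.235 3.938 -1.837
v 0.41 3.866 -1.97
v 0.622 3.881 -2.062
f 2 4 1
f 5 2 1
f 1 4 3
f 3 5 1
f 2 8 4
f 6 2 5
f 6 8 2
f 4 8 3
f 7 5 3
f 3 8 7
f 7 6 5
f 8 6 7
f 10 9 13
f 10 13 11
f 11 13 14
f 11 14 12
f 13 9 15
f 13 15 14
f 14 15 16
f 14 16 12
f 15 9 17
f 15 17 16
f 16 17 18
f 16 18 12
f 17 9 19
f 17 19 18
f 18 19 20
f 18 20 12
f 19 9 21
f 19 21 20
f 20 21 22
f 20 22 12
f 21 9 23
f 21 23 22
f 22 23 24
f 22 24 12
f 23 9 25
f 23 25 24
f 24 25 26
f 24 26 12
f 25 9 27
f 25 27 26
f 26 27 28
f 26 28 12
f 27 9 29
f 27 29 28
f 28 29 30
f 28 30 12
f 29 9 31
f 29 31 30
f 30 31 32
f 30 32 12
f 31 9 33
f 31 33 32
f 32 33 34
f 32 34 12
f 33 9 35
f 33 35 34
f 34 35 36
f 34 36 12
f 35 9 37
f 35 37 36
f 36 37 38
f 36 38 12
f 37 9 39
f 37 39 38
f 38 39 40
f 38 40 12
f 39 9 41
f 39 41 40
f 40 41 42
f 40 42 12
f 41 9 10
f 41 10 42
f 42 10 11
f 42 11 12
f 44 43 46
f 44 46 45
f 46 43 47
f 46 47 45
f 47 43 48
f 47 48 45
f 48 43 49
f 48 49 45
f 49 43 50
f 49 50 45
f 50 43 51
f 50 51 45
f 51 43 52
f 51 52 45
f 52 43 53
f 52 53 45
f 53 43 54
f 53 54 45
f 54 43 55
f 54 55 45
f 55 43 56
f 55 56 45
f 56 43 44
f 56 44 45
f 58 60 57
f 61 58 57
f 57 60 59
f 59 61 57
f 58 64 60
f 62 58 61
f 62 64 58
f 60 64 59
f 63 61 59
f 59 64 63
f 63 62 61
f 64 62 63
f 66 65 68
f 66 68 67
f 68 65 69
f 68 69 67
f 69 65 70
f 69 70 67
f 70 65 71
f 70 71 67
f 71 65 72
f 71 72 67
f 72 65 73
f 72 73 67
f 73 65 74
f 73 74 67
f 74 65 75
f 74 75 67
f 75 65 76
f 75 76 67
f 76 65 77
f 76 77 67
f 77 65 78
f 77 78 67
f 78 65 79
f 78 79 67
f 79 65 80
f 79 80 67
f 80 65 66
f 80 66 67



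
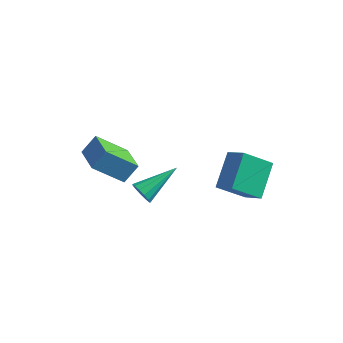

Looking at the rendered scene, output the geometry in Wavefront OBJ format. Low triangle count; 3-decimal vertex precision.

v -1.555 -0.362 -1.29
v -2.791 -0.956 -0.094
v -1.125 0.23 -0.552
v -2.361 -0.363 0.644
v -0.579 -1.577 -0.884
v -1.815 -2.17 0.312
v -0.149 -0.984 -0.146
v -1.385 -1.578 1.05
v 2.471 1.671 -3.471
v 3.382 1.167 -2.692
v 2.473 3.284 -2.43
v 3.384 2.781 -1.651
v 3.656 2.299 -4.449
v 4.567 1.796 -3.67
v 3.658 3.913 -3.408
v 4.569 3.409 -2.629
v -0.069 -0.916 -2.221
v 0.318 -0.96 -2.691
v 1.009 0.636 -1.479
v 0.071 -0.742 -2.788
v -0.22 -0.579 -2.706
v -0.463 -0.523 -2.47
v -0.581 -0.592 -2.154
v -0.536 -0.764 -1.86
v -0.343 -0.984 -1.68
v -0.062 -1.183 -1.672
v 0.216 -1.297 -1.838
v 0.404 -1.29 -2.126
v 0.442 -1.164 -2.444
f 2 4 1
f 5 2 1
f 1 4 3
f 3 5 1
f 2 8 4
f 6 2 5
f 6 8 2
f 4 8 3
f 7 5 3
f 3 8 7
f 7 6 5
f 8 6 7
f 10 12 9
f 13 10 9
f 9 12 11
f 11 13 9
f 10 16 12
f 14 10 13
f 14 16 10
f 12 16 11
f 15 13 11
f 11 16 15
f 15 14 13
f 16 14 15
f 18 17 20
f 18 20 19
f 20 17 21
f 20 21 19
f 21 17 22
f 21 22 19
f 22 17 23
f 22 23 19
f 23 17 24
f 23 24 19
f 24 17 25
f 24 25 19
f 25 17 26
f 25 26 19
f 26 17 27
f 26 27 19
f 27 17 28
f 27 28 19
f 28 17 29
f 28 29 19
f 29 17 18
f 29 18 19



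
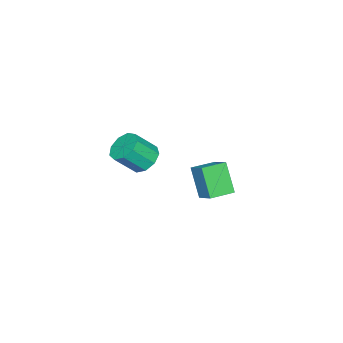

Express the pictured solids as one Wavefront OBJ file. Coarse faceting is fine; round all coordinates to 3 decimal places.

v 2.699 2.259 2.874
v 3.373 2.205 2.393
v 4.054 1.507 3.424
v 3.381 1.561 3.906
v 3.393 2.681 2.702
v 4.074 1.983 3.733
v 3.088 2.96 3.091
v 3.77 2.261 4.123
v 2.602 2.91 3.38
v 3.283 2.212 4.411
v 2.161 2.556 3.431
v 2.842 1.858 4.463
v 1.972 2.064 3.222
v 2.653 1.365 4.254
v 2.123 1.662 2.85
v 2.805 0.964 3.882
v 2.544 1.54 2.49
v 3.226 0.842 3.521
v 3.038 1.755 2.309
v 3.719 1.056 3.341
v -3.509 2.456 -1.242
v -2.974 3.325 -0.609
v -2.958 3.219 -2.753
v -2.424 4.087 -2.121
v -2.416 1.753 -1.199
v -1.882 2.621 -0.567
v -1.866 2.515 -2.711
v -1.331 3.384 -2.078
f 2 1 5
f 2 5 3
f 3 5 6
f 3 6 4
f 5 1 7
f 5 7 6
f 6 7 8
f 6 8 4
f 7 1 9
f 7 9 8
f 8 9 10
f 8 10 4
f 9 1 11
f 9 11 10
f 10 11 12
f 10 12 4
f 11 1 13
f 11 13 12
f 12 13 14
f 12 14 4
f 13 1 15
f 13 15 14
f 14 15 16
f 14 16 4
f 15 1 17
f 15 17 16
f 16 17 18
f 16 18 4
f 17 1 19
f 17 19 18
f 18 19 20
f 18 20 4
f 19 1 2
f 19 2 20
f 20 2 3
f 20 3 4
f 22 24 21
f 25 22 21
f 21 24 23
f 23 25 21
f 22 28 24
f 26 22 25
f 26 28 22
f 24 28 23
f 27 25 23
f 23 28 27
f 27 26 25
f 28 26 27



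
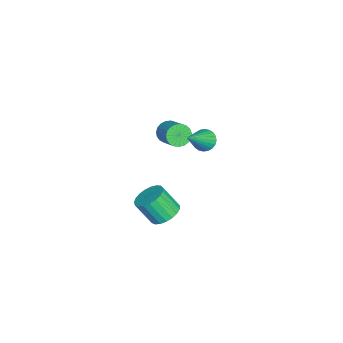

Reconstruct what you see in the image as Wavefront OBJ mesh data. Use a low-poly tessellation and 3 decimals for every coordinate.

v -1.982 -0.767 1.379
v -1.598 -0.682 0.705
v -0.493 0.051 1.428
v -0.878 -0.033 2.101
v -1.781 -0.414 0.713
v -0.676 0.319 1.435
v -1.998 -0.207 0.835
v -0.893 0.526 1.558
v -2.213 -0.097 1.052
v -1.108 0.636 1.774
v -2.388 -0.102 1.325
v -1.283 0.631 2.047
v -2.493 -0.223 1.607
v -1.388 0.51 2.33
v -2.509 -0.437 1.85
v -1.404 0.296 2.573
v -2.435 -0.708 2.012
v -1.33 0.025 2.734
v -2.282 -0.99 2.064
v -1.177 -0.257 2.786
v -2.077 -1.233 1.997
v -0.973 -0.499 2.719
v -1.857 -1.395 1.824
v -0.752 -0.662 2.546
v -1.657 -1.448 1.573
v -0.552 -0.715 2.296
v -1.514 -1.384 1.289
v -0.409 -0.651 2.012
v -1.452 -1.213 1.021
v -0.347 -0.48 1.743
v -1.482 -0.965 0.814
v -0.377 -0.232 1.537
v 0.041 -0.683 -4.3
v 1.03 -0.828 -4.342
v 0.947 -1.802 -2.902
v -0.041 -1.657 -2.86
v 1.003 -0.484 -4.11
v 0.92 -1.458 -2.671
v 0.809 -0.174 -3.912
v 0.727 -1.148 -2.472
v 0.483 0.048 -3.78
v 0.401 -0.926 -2.341
v 0.081 0.143 -3.739
v -0.001 -0.83 -2.299
v -0.329 0.096 -3.794
v -0.411 -0.878 -2.354
v -0.674 -0.086 -3.937
v -0.756 -1.06 -2.497
v -0.896 -0.371 -4.142
v -0.978 -1.345 -2.703
v -0.956 -0.711 -4.375
v -1.038 -1.684 -2.936
v -0.843 -1.045 -4.595
v -0.925 -2.019 -3.155
v -0.578 -1.317 -4.764
v -0.66 -2.291 -3.324
v -0.205 -1.479 -4.852
v -0.287 -2.453 -3.413
v 0.21 -1.504 -4.845
v 0.128 -2.478 -3.406
v 0.596 -1.387 -4.744
v 0.514 -2.36 -3.304
v 0.886 -1.148 -4.566
v 0.804 -2.122 -3.126
v 0.668 1.585 3.191
v 1.153 2.091 2.954
v 2.152 0.815 4.589
v 1.024 2.233 3.169
v 0.841 2.277 3.388
v 0.631 2.215 3.577
v 0.427 2.058 3.707
v 0.259 1.828 3.758
v 0.154 1.561 3.723
v 0.127 1.298 3.607
v 0.182 1.079 3.428
v 0.311 0.937 3.212
v 0.495 0.893 2.994
v 0.704 0.955 2.805
v 0.908 1.112 2.675
v 1.076 1.342 2.624
v 1.181 1.608 2.658
v 1.208 1.871 2.774
f 2 1 5
f 2 5 3
f 3 5 6
f 3 6 4
f 5 1 7
f 5 7 6
f 6 7 8
f 6 8 4
f 7 1 9
f 7 9 8
f 8 9 10
f 8 10 4
f 9 1 11
f 9 11 10
f 10 11 12
f 10 12 4
f 11 1 13
f 11 13 12
f 12 13 14
f 12 14 4
f 13 1 15
f 13 15 14
f 14 15 16
f 14 16 4
f 15 1 17
f 15 17 16
f 16 17 18
f 16 18 4
f 17 1 19
f 17 19 18
f 18 19 20
f 18 20 4
f 19 1 21
f 19 21 20
f 20 21 22
f 20 22 4
f 21 1 23
f 21 23 22
f 22 23 24
f 22 24 4
f 23 1 25
f 23 25 24
f 24 25 26
f 24 26 4
f 25 1 27
f 25 27 26
f 26 27 28
f 26 28 4
f 27 1 29
f 27 29 28
f 28 29 30
f 28 30 4
f 29 1 31
f 29 31 30
f 30 31 32
f 30 32 4
f 31 1 2
f 31 2 32
f 32 2 3
f 32 3 4
f 34 33 37
f 34 37 35
f 35 37 38
f 35 38 36
f 37 33 39
f 37 39 38
f 38 39 40
f 38 40 36
f 39 33 41
f 39 41 40
f 40 41 42
f 40 42 36
f 41 33 43
f 41 43 42
f 42 43 44
f 42 44 36
f 43 33 45
f 43 45 44
f 44 45 46
f 44 46 36
f 45 33 47
f 45 47 46
f 46 47 48
f 46 48 36
f 47 33 49
f 47 49 48
f 48 49 50
f 48 50 36
f 49 33 51
f 49 51 50
f 50 51 52
f 50 52 36
f 51 33 53
f 51 53 52
f 52 53 54
f 52 54 36
f 53 33 55
f 53 55 54
f 54 55 56
f 54 56 36
f 55 33 57
f 55 57 56
f 56 57 58
f 56 58 36
f 57 33 59
f 57 59 58
f 58 59 60
f 58 60 36
f 59 33 61
f 59 61 60
f 60 61 62
f 60 62 36
f 61 33 63
f 61 63 62
f 62 63 64
f 62 64 36
f 63 33 34
f 63 34 64
f 64 34 35
f 64 35 36
f 66 65 68
f 66 68 67
f 68 65 69
f 68 69 67
f 69 65 70
f 69 70 67
f 70 65 71
f 70 71 67
f 71 65 72
f 71 72 67
f 72 65 73
f 72 73 67
f 73 65 74
f 73 74 67
f 74 65 75
f 74 75 67
f 75 65 76
f 75 76 67
f 76 65 77
f 76 77 67
f 77 65 78
f 77 78 67
f 78 65 79
f 78 79 67
f 79 65 80
f 79 80 67
f 80 65 81
f 80 81 67
f 81 65 82
f 81 82 67
f 82 65 66
f 82 66 67



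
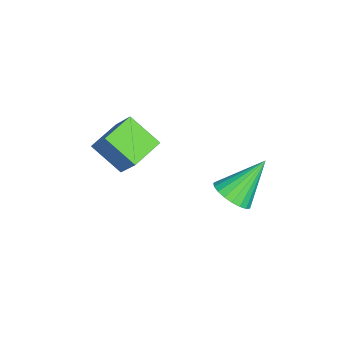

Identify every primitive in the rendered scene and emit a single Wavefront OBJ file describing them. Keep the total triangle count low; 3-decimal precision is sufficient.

v -0.839 -2.163 1.98
v -0.174 -1.428 3.249
v -0.393 -0.9 1.016
v 0.271 -0.165 2.285
v 0.449 -2.835 1.695
v 1.113 -2.1 2.964
v 0.894 -1.572 0.731
v 1.559 -0.837 2
v -0.653 2.487 -1.448
v 0.058 2.303 -0.895
v -1.587 3.613 0.128
v 0.17 2.628 -1.062
v 0.138 2.93 -1.296
v -0.03 3.154 -1.556
v -0.305 3.264 -1.797
v -0.642 3.238 -1.978
v -0.98 3.083 -2.068
v -1.261 2.825 -2.05
v -1.438 2.508 -1.928
v -1.479 2.188 -1.723
v -1.377 1.919 -1.471
v -1.15 1.748 -1.214
v -0.837 1.705 -0.998
v -0.493 1.798 -0.86
v -0.176 2.009 -0.823
f 2 4 1
f 5 2 1
f 1 4 3
f 3 5 1
f 2 8 4
f 6 2 5
f 6 8 2
f 4 8 3
f 7 5 3
f 3 8 7
f 7 6 5
f 8 6 7
f 10 9 12
f 10 12 11
f 12 9 13
f 12 13 11
f 13 9 14
f 13 14 11
f 14 9 15
f 14 15 11
f 15 9 16
f 15 16 11
f 16 9 17
f 16 17 11
f 17 9 18
f 17 18 11
f 18 9 19
f 18 19 11
f 19 9 20
f 19 20 11
f 20 9 21
f 20 21 11
f 21 9 22
f 21 22 11
f 22 9 23
f 22 23 11
f 23 9 24
f 23 24 11
f 24 9 25
f 24 25 11
f 25 9 10
f 25 10 11



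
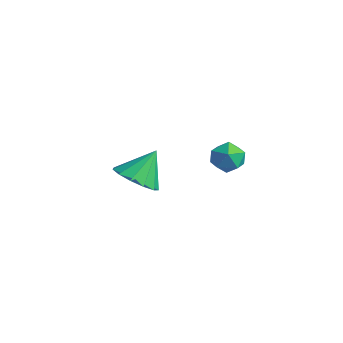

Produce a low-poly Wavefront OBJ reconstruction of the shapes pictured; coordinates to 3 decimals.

v 3.008 4.06 -0.172
v 3.478 4.569 -0.204
v 3.802 3.311 -0.436
v 4.272 3.82 -0.468
v 3.999 3.638 0.144
v 3.508 4.1 0.307
v 3.772 3.78 -0.947
v 3.281 4.242 -0.784
v 3.95 4.396 -0.683
v 4.091 4.309 -0.009
v 3.189 3.571 -0.631
v 3.33 3.484 0.043
v -0.538 3.342 -3.448
v -0.031 2.705 -2.96
v -0.482 4.258 -2.312
v 0.322 3.009 -3.222
v 0.402 3.419 -3.557
v 0.184 3.805 -3.857
v -0.264 4.044 -4.027
v -0.799 4.06 -4.013
v -1.251 3.849 -3.82
v -1.477 3.476 -3.509
v -1.405 3.061 -3.178
v -1.058 2.736 -2.934
v -0.546 2.603 -2.852
f 1 12 6
f 1 6 2
f 1 2 8
f 1 8 11
f 1 11 12
f 2 6 10
f 6 12 5
f 12 11 3
f 11 8 7
f 8 2 9
f 4 10 5
f 4 5 3
f 4 3 7
f 4 7 9
f 4 9 10
f 5 10 6
f 3 5 12
f 7 3 11
f 9 7 8
f 10 9 2
f 14 13 16
f 14 16 15
f 16 13 17
f 16 17 15
f 17 13 18
f 17 18 15
f 18 13 19
f 18 19 15
f 19 13 20
f 19 20 15
f 20 13 21
f 20 21 15
f 21 13 22
f 21 22 15
f 22 13 23
f 22 23 15
f 23 13 24
f 23 24 15
f 24 13 25
f 24 25 15
f 25 13 14
f 25 14 15



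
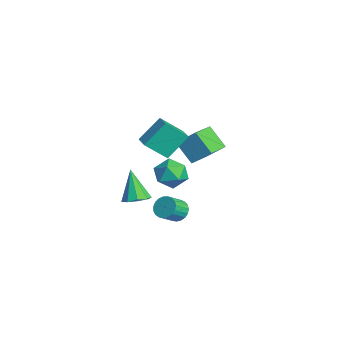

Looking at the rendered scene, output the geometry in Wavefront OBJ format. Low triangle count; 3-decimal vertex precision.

v -2.317 1.872 -3.83
v -2.064 1.486 -4.421
v -1.59 0.602 -3.641
v -1.843 0.988 -3.05
v -1.822 1.672 -4.357
v -1.348 0.788 -3.577
v -1.666 1.893 -4.202
v -1.192 1.009 -3.422
v -1.622 2.11 -3.982
v -1.148 1.226 -3.203
v -1.699 2.286 -3.736
v -1.225 1.402 -2.957
v -1.882 2.39 -3.507
v -1.408 1.507 -2.727
v -2.14 2.405 -3.333
v -1.667 1.521 -2.553
v -2.429 2.328 -3.245
v -1.956 1.444 -2.465
v -2.699 2.171 -3.258
v -2.225 1.288 -2.479
v -2.903 1.963 -3.37
v -2.429 1.08 -2.591
v -3.005 1.739 -3.562
v -2.531 0.856 -2.782
v -2.988 1.538 -3.8
v -2.514 0.655 -3.02
v -2.855 1.395 -4.043
v -2.381 0.512 -3.263
v -2.63 1.334 -4.249
v -2.156 0.451 -3.469
v -2.35 1.366 -4.383
v -1.876 0.483 -3.603
v -2.936 1.972 1.287
v -2.329 2.898 2.299
v -4.097 3.175 0.882
v -3.49 4.101 1.894
v -1.93 2.559 0.146
v -1.323 3.485 1.158
v -3.091 3.762 -0.259
v -2.484 4.688 0.753
v -1.954 -0.574 -2.183
v -1.316 -0.126 -1.844
v -2.886 -0.626 -0.357
v -1.727 0.233 -2.043
v -2.244 0.216 -2.308
v -2.626 -0.172 -2.514
v -2.693 -0.747 -2.565
v -2.415 -1.241 -2.437
v -1.921 -1.423 -2.19
v -1.443 -1.208 -1.94
v -1.203 -0.695 -1.803
v -0.836 0.564 2.059
v -1.024 -0.66 3.194
v -1.061 1.796 3.351
v -1.25 0.572 4.486
v 0.19 0.568 2.234
v 0.001 -0.656 3.369
v -0.036 1.8 3.526
v -0.224 0.576 4.661
v -0.101 1.813 0.204
v 0.525 1.096 0.653
v -1.445 0.804 0.467
v -0.819 0.087 0.916
v -1.001 1.003 1.399
v -0.17 1.627 1.237
v -0.75 0.273 -0.117
v 0.081 0.897 -0.279
v 0.124 0.145 0.455
v -0.032 0.596 1.392
v -0.888 1.304 -0.272
v -1.044 1.755 0.665
f 2 1 5
f 2 5 3
f 3 5 6
f 3 6 4
f 5 1 7
f 5 7 6
f 6 7 8
f 6 8 4
f 7 1 9
f 7 9 8
f 8 9 10
f 8 10 4
f 9 1 11
f 9 11 10
f 10 11 12
f 10 12 4
f 11 1 13
f 11 13 12
f 12 13 14
f 12 14 4
f 13 1 15
f 13 15 14
f 14 15 16
f 14 16 4
f 15 1 17
f 15 17 16
f 16 17 18
f 16 18 4
f 17 1 19
f 17 19 18
f 18 19 20
f 18 20 4
f 19 1 21
f 19 21 20
f 20 21 22
f 20 22 4
f 21 1 23
f 21 23 22
f 22 23 24
f 22 24 4
f 23 1 25
f 23 25 24
f 24 25 26
f 24 26 4
f 25 1 27
f 25 27 26
f 26 27 28
f 26 28 4
f 27 1 29
f 27 29 28
f 28 29 30
f 28 30 4
f 29 1 31
f 29 31 30
f 30 31 32
f 30 32 4
f 31 1 2
f 31 2 32
f 32 2 3
f 32 3 4
f 34 36 33
f 37 34 33
f 33 36 35
f 35 37 33
f 34 40 36
f 38 34 37
f 38 40 34
f 36 40 35
f 39 37 35
f 35 40 39
f 39 38 37
f 40 38 39
f 42 41 44
f 42 44 43
f 44 41 45
f 44 45 43
f 45 41 46
f 45 46 43
f 46 41 47
f 46 47 43
f 47 41 48
f 47 48 43
f 48 41 49
f 48 49 43
f 49 41 50
f 49 50 43
f 50 41 51
f 50 51 43
f 51 41 42
f 51 42 43
f 53 55 52
f 56 53 52
f 52 55 54
f 54 56 52
f 53 59 55
f 57 53 56
f 57 59 53
f 55 59 54
f 58 56 54
f 54 59 58
f 58 57 56
f 59 57 58
f 60 71 65
f 60 65 61
f 60 61 67
f 60 67 70
f 60 70 71
f 61 65 69
f 65 71 64
f 71 70 62
f 70 67 66
f 67 61 68
f 63 69 64
f 63 64 62
f 63 62 66
f 63 66 68
f 63 68 69
f 64 69 65
f 62 64 71
f 66 62 70
f 68 66 67
f 69 68 61



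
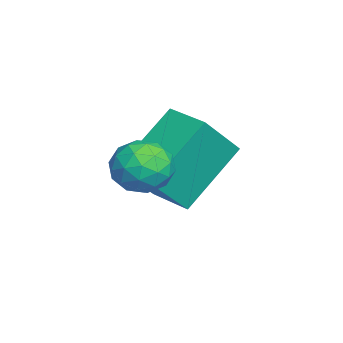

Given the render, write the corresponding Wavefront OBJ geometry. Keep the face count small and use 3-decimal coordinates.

v -0.809 -2.83 3.966
v -0.232 -2.467 4.095
v -0.308 -3.313 3.085
v 0.269 -2.95 3.214
v 0.07 -3.453 3.65
v -0.24 -3.154 4.194
v -0.3 -2.626 2.986
v -0.61 -2.327 3.53
v 0.083 -2.341 3.49
v 0.311 -2.852 3.9
v -0.851 -2.928 3.28
v -0.623 -3.439 3.69
v -0.565 -2.606 4.108
v 0.025 -3.174 3.072
v -0.092 -3.469 3.328
v 0.247 -3.256 3.404
v -0.569 -3.01 4.166
v -0.23 -2.797 4.242
v -0.052 -3.376 3.98
v -0.31 -2.983 2.938
v 0.029 -2.77 3.014
v -0.787 -2.524 3.776
v -0.448 -2.311 3.852
v -0.488 -2.404 3.2
v -0.04 -2.319 3.828
v 0.254 -2.603 3.31
v -0.08 -2.412 3.176
v -0.263 -2.237 3.496
v 0.094 -2.619 4.069
v 0.389 -2.903 3.551
v 0.272 -3.198 3.807
v 0.089 -3.023 4.127
v 0.279 -2.545 3.713
v -0.929 -2.877 3.629
v -0.634 -3.161 3.111
v -0.629 -2.757 3.053
v -0.812 -2.582 3.373
v -0.794 -3.177 3.87
v -0.5 -3.461 3.352
v -0.277 -3.543 3.684
v -0.46 -3.368 4.004
v -0.819 -3.235 3.467
v -2.01 -2.787 1.894
v -2.978 -1.764 3.184
v -1.254 -2.044 1.872
v -2.222 -1.021 3.162
v -1.298 -3.479 2.978
v -2.266 -2.456 4.268
v -0.542 -2.736 2.956
v -1.51 -1.713 4.246
f 1 38 17
f 38 12 41
f 17 41 6
f 38 41 17
f 1 17 13
f 17 6 18
f 13 18 2
f 17 18 13
f 1 13 22
f 13 2 23
f 22 23 8
f 13 23 22
f 1 22 34
f 22 8 37
f 34 37 11
f 22 37 34
f 1 34 38
f 34 11 42
f 38 42 12
f 34 42 38
f 2 18 29
f 18 6 32
f 29 32 10
f 18 32 29
f 6 41 19
f 41 12 40
f 19 40 5
f 41 40 19
f 12 42 39
f 42 11 35
f 39 35 3
f 42 35 39
f 11 37 36
f 37 8 24
f 36 24 7
f 37 24 36
f 8 23 28
f 23 2 25
f 28 25 9
f 23 25 28
f 4 30 16
f 30 10 31
f 16 31 5
f 30 31 16
f 4 16 14
f 16 5 15
f 14 15 3
f 16 15 14
f 4 14 21
f 14 3 20
f 21 20 7
f 14 20 21
f 4 21 26
f 21 7 27
f 26 27 9
f 21 27 26
f 4 26 30
f 26 9 33
f 30 33 10
f 26 33 30
f 5 31 19
f 31 10 32
f 19 32 6
f 31 32 19
f 3 15 39
f 15 5 40
f 39 40 12
f 15 40 39
f 7 20 36
f 20 3 35
f 36 35 11
f 20 35 36
f 9 27 28
f 27 7 24
f 28 24 8
f 27 24 28
f 10 33 29
f 33 9 25
f 29 25 2
f 33 25 29
f 44 46 43
f 47 44 43
f 43 46 45
f 45 47 43
f 44 50 46
f 48 44 47
f 48 50 44
f 46 50 45
f 49 47 45
f 45 50 49
f 49 48 47
f 50 48 49



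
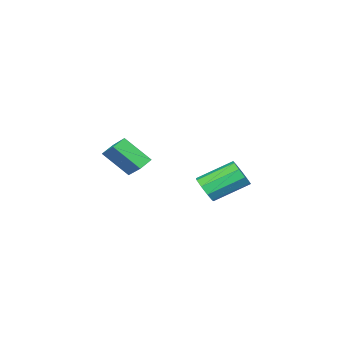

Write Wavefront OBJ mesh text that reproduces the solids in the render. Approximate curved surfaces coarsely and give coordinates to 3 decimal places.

v -1.44 -3.114 3.015
v -0.812 -4.275 4.283
v -0.96 -1.839 3.945
v -0.333 -2.999 5.213
v -0.707 -3.121 2.647
v -0.08 -4.281 3.915
v -0.228 -1.845 3.577
v 0.4 -3.006 4.845
v -0.693 1.833 3.14
v -0.32 1.683 3.82
v -1.695 2.717 4.801
v -2.067 2.867 4.12
v -0.131 2.14 3.603
v -1.506 3.174 4.584
v -0.205 2.454 3.17
v -1.58 3.488 4.15
v -0.506 2.477 2.722
v -1.881 3.511 3.702
v -0.895 2.199 2.47
v -2.27 3.233 3.45
v -1.189 1.75 2.531
v -2.564 2.784 3.511
v -1.251 1.339 2.878
v -2.626 2.373 3.858
v -1.051 1.16 3.347
v -2.426 2.194 4.327
v -0.684 1.296 3.719
v -2.059 2.33 4.699
f 2 4 1
f 5 2 1
f 1 4 3
f 3 5 1
f 2 8 4
f 6 2 5
f 6 8 2
f 4 8 3
f 7 5 3
f 3 8 7
f 7 6 5
f 8 6 7
f 10 9 13
f 10 13 11
f 11 13 14
f 11 14 12
f 13 9 15
f 13 15 14
f 14 15 16
f 14 16 12
f 15 9 17
f 15 17 16
f 16 17 18
f 16 18 12
f 17 9 19
f 17 19 18
f 18 19 20
f 18 20 12
f 19 9 21
f 19 21 20
f 20 21 22
f 20 22 12
f 21 9 23
f 21 23 22
f 22 23 24
f 22 24 12
f 23 9 25
f 23 25 24
f 24 25 26
f 24 26 12
f 25 9 27
f 25 27 26
f 26 27 28
f 26 28 12
f 27 9 10
f 27 10 28
f 28 10 11
f 28 11 12



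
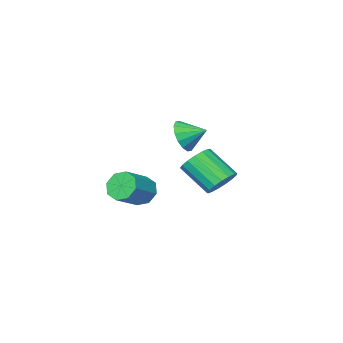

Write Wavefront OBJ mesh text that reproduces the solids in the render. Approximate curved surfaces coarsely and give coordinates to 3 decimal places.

v -0.252 4.692 1.433
v 0.66 4.876 1.298
v 1.144 3.412 2.573
v 0.232 3.228 2.707
v 0.547 5.14 1.644
v 1.031 3.677 2.919
v 0.251 5.301 1.942
v 0.735 3.838 3.216
v -0.16 5.323 2.123
v 0.323 3.86 3.398
v -0.593 5.2 2.146
v -0.109 3.737 3.421
v -0.947 4.961 2.005
v -0.463 3.498 3.28
v -1.142 4.66 1.734
v -0.658 3.197 3.009
v -1.133 4.366 1.393
v -0.649 2.903 2.668
v -0.922 4.147 1.062
v -0.438 2.684 2.336
v -0.558 4.052 0.815
v -0.074 2.589 2.09
v -0.124 4.104 0.71
v 0.36 2.641 1.985
v 0.281 4.291 0.77
v 0.765 2.828 2.045
v 0.564 4.569 0.982
v 1.048 3.106 2.257
v 1.799 1.035 0.208
v 2.261 0.532 -0.394
v 3.742 0.882 0.45
v 3.281 1.385 1.052
v 2.212 1.2 -0.586
v 3.694 1.55 0.258
v 1.922 1.771 -0.312
v 3.403 2.121 0.531
v 1.56 1.911 0.266
v 3.041 2.261 1.109
v 1.338 1.538 0.81
v 2.819 1.888 1.654
v 1.386 0.87 1.002
v 2.868 1.22 1.846
v 1.677 0.299 0.729
v 3.158 0.649 1.572
v 2.039 0.159 0.151
v 3.52 0.509 0.994
v -3.154 -2.149 1.786
v -2.518 -2.143 2.646
v -3.906 -1.171 2.334
v -2.293 -1.774 2.298
v -2.299 -1.507 1.814
v -2.534 -1.411 1.321
v -2.935 -1.513 0.953
v -3.395 -1.785 0.808
v -3.79 -2.155 0.925
v -4.015 -2.523 1.273
v -4.01 -2.791 1.758
v -3.775 -2.887 2.25
v -3.373 -2.785 2.618
v -2.913 -2.512 2.763
f 2 1 5
f 2 5 3
f 3 5 6
f 3 6 4
f 5 1 7
f 5 7 6
f 6 7 8
f 6 8 4
f 7 1 9
f 7 9 8
f 8 9 10
f 8 10 4
f 9 1 11
f 9 11 10
f 10 11 12
f 10 12 4
f 11 1 13
f 11 13 12
f 12 13 14
f 12 14 4
f 13 1 15
f 13 15 14
f 14 15 16
f 14 16 4
f 15 1 17
f 15 17 16
f 16 17 18
f 16 18 4
f 17 1 19
f 17 19 18
f 18 19 20
f 18 20 4
f 19 1 21
f 19 21 20
f 20 21 22
f 20 22 4
f 21 1 23
f 21 23 22
f 22 23 24
f 22 24 4
f 23 1 25
f 23 25 24
f 24 25 26
f 24 26 4
f 25 1 27
f 25 27 26
f 26 27 28
f 26 28 4
f 27 1 2
f 27 2 28
f 28 2 3
f 28 3 4
f 30 29 33
f 30 33 31
f 31 33 34
f 31 34 32
f 33 29 35
f 33 35 34
f 34 35 36
f 34 36 32
f 35 29 37
f 35 37 36
f 36 37 38
f 36 38 32
f 37 29 39
f 37 39 38
f 38 39 40
f 38 40 32
f 39 29 41
f 39 41 40
f 40 41 42
f 40 42 32
f 41 29 43
f 41 43 42
f 42 43 44
f 42 44 32
f 43 29 45
f 43 45 44
f 44 45 46
f 44 46 32
f 45 29 30
f 45 30 46
f 46 30 31
f 46 31 32
f 48 47 50
f 48 50 49
f 50 47 51
f 50 51 49
f 51 47 52
f 51 52 49
f 52 47 53
f 52 53 49
f 53 47 54
f 53 54 49
f 54 47 55
f 54 55 49
f 55 47 56
f 55 56 49
f 56 47 57
f 56 57 49
f 57 47 58
f 57 58 49
f 58 47 59
f 58 59 49
f 59 47 60
f 59 60 49
f 60 47 48
f 60 48 49



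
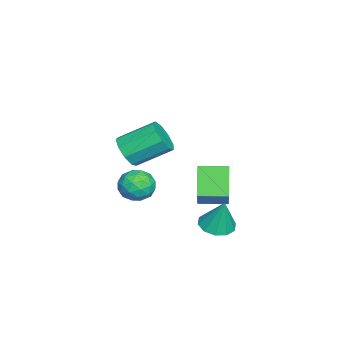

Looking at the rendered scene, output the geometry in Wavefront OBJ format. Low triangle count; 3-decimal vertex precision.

v -3.135 1.457 -4.247
v -4.369 1.237 -2.941
v -3.398 2.923 -4.249
v -4.632 2.703 -2.943
v -1.588 1.737 -2.737
v -2.822 1.517 -1.431
v -1.851 3.203 -2.739
v -3.085 2.983 -1.433
v 2.203 3.4 -2.051
v 3.058 3.486 -2.238
v 2.517 3.8 -0.429
v 2.821 3.97 -2.311
v 2.348 4.236 -2.285
v 1.819 4.183 -2.169
v 1.437 3.831 -2.009
v 1.347 3.314 -1.864
v 1.585 2.831 -1.791
v 2.058 2.564 -1.817
v 2.587 2.617 -1.933
v 2.969 2.97 -2.094
v 1.469 -0.878 1.696
v 2.105 -1.09 2.311
v 1.688 0.527 3.299
v 1.051 0.738 2.684
v 2.355 -0.747 1.855
v 1.938 0.87 2.843
v 2.19 -0.466 1.325
v 1.773 1.151 2.313
v 1.687 -0.377 0.969
v 1.27 1.239 1.957
v 1.083 -0.523 0.952
v 0.665 1.093 1.94
v 0.658 -0.836 1.284
v 0.241 0.781 2.272
v 0.613 -1.168 1.808
v 0.196 0.449 2.797
v 0.968 -1.365 2.28
v 0.551 0.252 3.268
v 1.557 -1.334 2.479
v 1.14 0.283 3.467
v -2.801 -0.548 -3.335
v -2.075 -1.216 -3.489
v -3.825 -1.744 -2.971
v -3.099 -2.412 -3.125
v -3.053 -1.796 -2.34
v -2.42 -1.057 -2.565
v -3.48 -1.903 -3.895
v -2.847 -1.164 -4.12
v -2.494 -2.054 -3.834
v -2.23 -1.988 -2.873
v -3.67 -0.972 -3.587
v -3.406 -0.906 -2.626
v -2.348 -0.777 -3.444
v -3.552 -2.183 -3.016
v -3.525 -1.821 -2.555
v -3.098 -2.214 -2.645
v -2.551 -0.683 -2.901
v -2.124 -1.076 -2.991
v -2.699 -1.417 -2.316
v -3.776 -1.884 -3.469
v -3.349 -2.277 -3.559
v -2.802 -0.746 -3.815
v -2.375 -1.139 -3.905
v -3.201 -1.543 -4.144
v -2.168 -1.662 -3.737
v -2.77 -2.365 -3.523
v -2.994 -2.066 -3.976
v -2.622 -1.632 -4.108
v -2.013 -1.623 -3.172
v -2.615 -2.326 -2.958
v -2.588 -1.964 -2.497
v -2.216 -1.529 -2.63
v -2.259 -2.116 -3.376
v -3.285 -0.634 -3.502
v -3.887 -1.337 -3.288
v -3.684 -1.431 -3.83
v -3.312 -0.996 -3.963
v -3.13 -0.595 -2.937
v -3.732 -1.298 -2.723
v -3.278 -1.328 -2.352
v -2.906 -0.894 -2.484
v -3.641 -0.844 -3.084
f 2 4 1
f 5 2 1
f 1 4 3
f 3 5 1
f 2 8 4
f 6 2 5
f 6 8 2
f 4 8 3
f 7 5 3
f 3 8 7
f 7 6 5
f 8 6 7
f 10 9 12
f 10 12 11
f 12 9 13
f 12 13 11
f 13 9 14
f 13 14 11
f 14 9 15
f 14 15 11
f 15 9 16
f 15 16 11
f 16 9 17
f 16 17 11
f 17 9 18
f 17 18 11
f 18 9 19
f 18 19 11
f 19 9 20
f 19 20 11
f 20 9 10
f 20 10 11
f 22 21 25
f 22 25 23
f 23 25 26
f 23 26 24
f 25 21 27
f 25 27 26
f 26 27 28
f 26 28 24
f 27 21 29
f 27 29 28
f 28 29 30
f 28 30 24
f 29 21 31
f 29 31 30
f 30 31 32
f 30 32 24
f 31 21 33
f 31 33 32
f 32 33 34
f 32 34 24
f 33 21 35
f 33 35 34
f 34 35 36
f 34 36 24
f 35 21 37
f 35 37 36
f 36 37 38
f 36 38 24
f 37 21 39
f 37 39 38
f 38 39 40
f 38 40 24
f 39 21 22
f 39 22 40
f 40 22 23
f 40 23 24
f 41 78 57
f 78 52 81
f 57 81 46
f 78 81 57
f 41 57 53
f 57 46 58
f 53 58 42
f 57 58 53
f 41 53 62
f 53 42 63
f 62 63 48
f 53 63 62
f 41 62 74
f 62 48 77
f 74 77 51
f 62 77 74
f 41 74 78
f 74 51 82
f 78 82 52
f 74 82 78
f 42 58 69
f 58 46 72
f 69 72 50
f 58 72 69
f 46 81 59
f 81 52 80
f 59 80 45
f 81 80 59
f 52 82 79
f 82 51 75
f 79 75 43
f 82 75 79
f 51 77 76
f 77 48 64
f 76 64 47
f 77 64 76
f 48 63 68
f 63 42 65
f 68 65 49
f 63 65 68
f 44 70 56
f 70 50 71
f 56 71 45
f 70 71 56
f 44 56 54
f 56 45 55
f 54 55 43
f 56 55 54
f 44 54 61
f 54 43 60
f 61 60 47
f 54 60 61
f 44 61 66
f 61 47 67
f 66 67 49
f 61 67 66
f 44 66 70
f 66 49 73
f 70 73 50
f 66 73 70
f 45 71 59
f 71 50 72
f 59 72 46
f 71 72 59
f 43 55 79
f 55 45 80
f 79 80 52
f 55 80 79
f 47 60 76
f 60 43 75
f 76 75 51
f 60 75 76
f 49 67 68
f 67 47 64
f 68 64 48
f 67 64 68
f 50 73 69
f 73 49 65
f 69 65 42
f 73 65 69



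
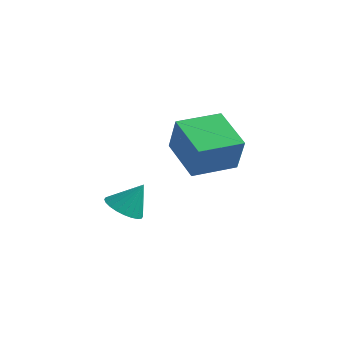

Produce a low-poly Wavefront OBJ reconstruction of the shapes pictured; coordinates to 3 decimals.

v -0.883 -1.863 -3.695
v -0.335 -1.362 -4.168
v -0.357 -1.277 -2.465
v -0.611 -1.158 -4.147
v -0.928 -1.062 -4.057
v -1.238 -1.088 -3.912
v -1.494 -1.231 -3.734
v -1.657 -1.471 -3.55
v -1.703 -1.771 -3.388
v -1.623 -2.084 -3.273
v -1.43 -2.364 -3.222
v -1.155 -2.567 -3.243
v -0.838 -2.664 -3.333
v -0.527 -2.638 -3.478
v -0.271 -2.494 -3.656
v -0.108 -2.254 -3.839
v -0.063 -1.955 -4.001
v -0.143 -1.642 -4.117
v -2.059 2.037 -1.872
v -1.347 1.652 -0.208
v -1.29 3.923 -1.766
v -0.578 3.539 -0.102
v -0.222 1.341 -2.818
v 0.49 0.957 -1.154
v 0.547 3.228 -2.712
v 1.259 2.843 -1.048
f 2 1 4
f 2 4 3
f 4 1 5
f 4 5 3
f 5 1 6
f 5 6 3
f 6 1 7
f 6 7 3
f 7 1 8
f 7 8 3
f 8 1 9
f 8 9 3
f 9 1 10
f 9 10 3
f 10 1 11
f 10 11 3
f 11 1 12
f 11 12 3
f 12 1 13
f 12 13 3
f 13 1 14
f 13 14 3
f 14 1 15
f 14 15 3
f 15 1 16
f 15 16 3
f 16 1 17
f 16 17 3
f 17 1 18
f 17 18 3
f 18 1 2
f 18 2 3
f 20 22 19
f 23 20 19
f 19 22 21
f 21 23 19
f 20 26 22
f 24 20 23
f 24 26 20
f 22 26 21
f 25 23 21
f 21 26 25
f 25 24 23
f 26 24 25



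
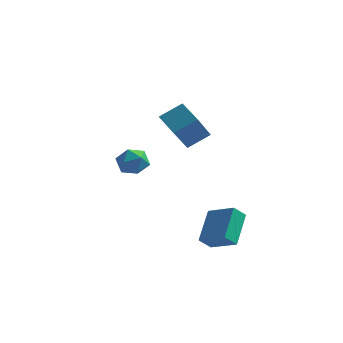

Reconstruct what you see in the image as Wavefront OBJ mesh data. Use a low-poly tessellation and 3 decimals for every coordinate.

v 0.107 1.449 1.548
v 0.091 -0.106 3.062
v -0.79 2.02 2.126
v -0.806 0.465 3.639
v 0.926 2.075 2.201
v 0.91 0.52 3.714
v 0.029 2.646 2.778
v 0.013 1.091 4.292
v 3.035 -2.021 -1.669
v 2.937 -0.621 -0.623
v 1.788 -1.685 -2.235
v 1.69 -0.286 -1.189
v 3.41 -1.574 -2.231
v 3.312 -0.175 -1.185
v 2.163 -1.239 -2.797
v 2.065 0.161 -1.751
v -3.266 2.984 0.151
v -2.693 3.162 -0.409
v -2.947 1.698 0.069
v -2.374 1.876 -0.491
v -2.274 2.113 0.288
v -2.471 2.908 0.338
v -3.169 1.952 -0.678
v -3.366 2.747 -0.628
v -2.633 2.524 -0.921
v -2.08 2.624 -0.324
v -3.56 2.236 -0.016
v -3.007 2.336 0.581
f 2 4 1
f 5 2 1
f 1 4 3
f 3 5 1
f 2 8 4
f 6 2 5
f 6 8 2
f 4 8 3
f 7 5 3
f 3 8 7
f 7 6 5
f 8 6 7
f 10 12 9
f 13 10 9
f 9 12 11
f 11 13 9
f 10 16 12
f 14 10 13
f 14 16 10
f 12 16 11
f 15 13 11
f 11 16 15
f 15 14 13
f 16 14 15
f 17 28 22
f 17 22 18
f 17 18 24
f 17 24 27
f 17 27 28
f 18 22 26
f 22 28 21
f 28 27 19
f 27 24 23
f 24 18 25
f 20 26 21
f 20 21 19
f 20 19 23
f 20 23 25
f 20 25 26
f 21 26 22
f 19 21 28
f 23 19 27
f 25 23 24
f 26 25 18



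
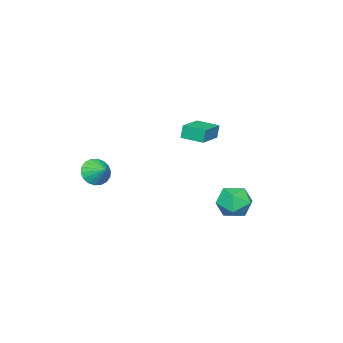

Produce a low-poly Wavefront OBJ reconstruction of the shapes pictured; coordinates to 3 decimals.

v -4.142 0.025 0.602
v -4.315 0.063 1.475
v -4.308 1.382 0.511
v -4.48 1.42 1.383
v -2.4 0.26 0.937
v -2.572 0.298 1.809
v -2.565 1.617 0.845
v -2.738 1.655 1.718
v 0.185 -3.582 -1.714
v 0.966 -3.541 -2.236
v 0.515 -2.638 -1.146
v 0.694 -3.313 -2.457
v 0.322 -3.138 -2.531
v -0.078 -3.051 -2.444
v -0.426 -3.069 -2.212
v -0.652 -3.188 -1.881
v -0.713 -3.386 -1.517
v -0.596 -3.623 -1.193
v -0.324 -3.851 -0.971
v 0.048 -4.026 -0.897
v 0.448 -4.113 -0.985
v 0.795 -4.095 -1.217
v 1.022 -3.975 -1.547
v 1.083 -3.778 -1.911
v -2.053 4.982 -2.639
v -1.16 4.416 -3.109
v -3.06 3.404 -2.651
v -2.167 2.838 -3.121
v -2.104 3.214 -2.029
v -1.482 4.189 -2.021
v -2.738 3.631 -3.739
v -2.116 4.606 -3.731
v -1.584 3.581 -3.788
v -1.192 3.323 -2.731
v -3.028 4.497 -3.029
v -2.636 4.239 -1.972
f 2 4 1
f 5 2 1
f 1 4 3
f 3 5 1
f 2 8 4
f 6 2 5
f 6 8 2
f 4 8 3
f 7 5 3
f 3 8 7
f 7 6 5
f 8 6 7
f 10 9 12
f 10 12 11
f 12 9 13
f 12 13 11
f 13 9 14
f 13 14 11
f 14 9 15
f 14 15 11
f 15 9 16
f 15 16 11
f 16 9 17
f 16 17 11
f 17 9 18
f 17 18 11
f 18 9 19
f 18 19 11
f 19 9 20
f 19 20 11
f 20 9 21
f 20 21 11
f 21 9 22
f 21 22 11
f 22 9 23
f 22 23 11
f 23 9 24
f 23 24 11
f 24 9 10
f 24 10 11
f 25 36 30
f 25 30 26
f 25 26 32
f 25 32 35
f 25 35 36
f 26 30 34
f 30 36 29
f 36 35 27
f 35 32 31
f 32 26 33
f 28 34 29
f 28 29 27
f 28 27 31
f 28 31 33
f 28 33 34
f 29 34 30
f 27 29 36
f 31 27 35
f 33 31 32
f 34 33 26



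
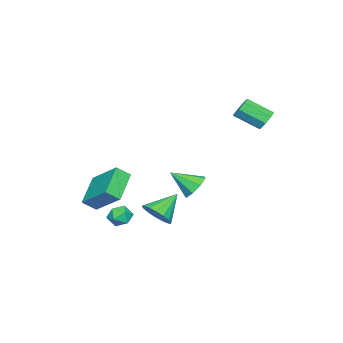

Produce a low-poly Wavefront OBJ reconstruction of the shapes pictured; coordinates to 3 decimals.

v -2.535 -0.139 -2.167
v -1.87 -0.295 -2.672
v -2.085 -1.301 -1.213
v -1.733 0.14 -2.207
v -2.067 0.411 -1.719
v -2.675 0.36 -1.493
v -3.201 0.017 -1.662
v -3.338 -0.417 -2.127
v -3.004 -0.688 -2.615
v -2.396 -0.637 -2.841
v 0.23 -2.449 -4.01
v 0.616 -2.977 -3.719
v -0.736 -3.063 -3.841
v -0.35 -3.591 -3.55
v -0.421 -2.968 -3.206
v 0.176 -2.588 -3.31
v -0.296 -3.452 -4.25
v 0.301 -3.072 -4.354
v 0.291 -3.596 -3.867
v 0.213 -3.297 -3.222
v -0.333 -2.743 -4.338
v -0.411 -2.444 -3.693
v 1.211 -0.271 -2.558
v 1.589 -0.738 -1.9
v 0.029 0.231 -1.522
v 1.774 -0.355 -1.873
v 1.831 0.046 -2.003
v 1.746 0.375 -2.26
v 1.538 0.556 -2.585
v 1.256 0.548 -2.904
v 0.963 0.351 -3.143
v 0.727 0.013 -3.248
v 0.602 -0.391 -3.195
v 0.617 -0.767 -2.996
v 0.768 -1.03 -2.696
v 1.02 -1.119 -2.365
v 1.316 -1.013 -2.078
v 1.553 -3.409 -2.752
v -0.01 -3.704 -1.768
v 2.025 -1.791 -1.516
v 0.462 -2.086 -0.533
v 1.998 -3.954 -2.207
v 0.435 -4.249 -1.224
v 2.47 -2.336 -0.972
v 0.907 -2.631 0.012
v -4.073 2.983 2.443
v -3.885 2.686 1.896
v -3.519 1.419 2.711
v -3.707 1.717 3.257
v -3.514 2.934 2.115
v -3.147 1.668 2.93
v -3.47 3.211 2.526
v -3.104 1.945 3.341
v -3.78 3.355 2.888
v -3.413 2.088 3.703
v -4.261 3.281 2.989
v -3.895 2.014 3.804
v -4.633 3.032 2.77
v -4.266 1.766 3.585
v -4.676 2.755 2.359
v -4.31 1.489 3.174
v -4.367 2.612 1.997
v -4 1.345 2.812
f 2 1 4
f 2 4 3
f 4 1 5
f 4 5 3
f 5 1 6
f 5 6 3
f 6 1 7
f 6 7 3
f 7 1 8
f 7 8 3
f 8 1 9
f 8 9 3
f 9 1 10
f 9 10 3
f 10 1 2
f 10 2 3
f 11 22 16
f 11 16 12
f 11 12 18
f 11 18 21
f 11 21 22
f 12 16 20
f 16 22 15
f 22 21 13
f 21 18 17
f 18 12 19
f 14 20 15
f 14 15 13
f 14 13 17
f 14 17 19
f 14 19 20
f 15 20 16
f 13 15 22
f 17 13 21
f 19 17 18
f 20 19 12
f 24 23 26
f 24 26 25
f 26 23 27
f 26 27 25
f 27 23 28
f 27 28 25
f 28 23 29
f 28 29 25
f 29 23 30
f 29 30 25
f 30 23 31
f 30 31 25
f 31 23 32
f 31 32 25
f 32 23 33
f 32 33 25
f 33 23 34
f 33 34 25
f 34 23 35
f 34 35 25
f 35 23 36
f 35 36 25
f 36 23 37
f 36 37 25
f 37 23 24
f 37 24 25
f 39 41 38
f 42 39 38
f 38 41 40
f 40 42 38
f 39 45 41
f 43 39 42
f 43 45 39
f 41 45 40
f 44 42 40
f 40 45 44
f 44 43 42
f 45 43 44
f 47 46 50
f 47 50 48
f 48 50 51
f 48 51 49
f 50 46 52
f 50 52 51
f 51 52 53
f 51 53 49
f 52 46 54
f 52 54 53
f 53 54 55
f 53 55 49
f 54 46 56
f 54 56 55
f 55 56 57
f 55 57 49
f 56 46 58
f 56 58 57
f 57 58 59
f 57 59 49
f 58 46 60
f 58 60 59
f 59 60 61
f 59 61 49
f 60 46 62
f 60 62 61
f 61 62 63
f 61 63 49
f 62 46 47
f 62 47 63
f 63 47 48
f 63 48 49

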